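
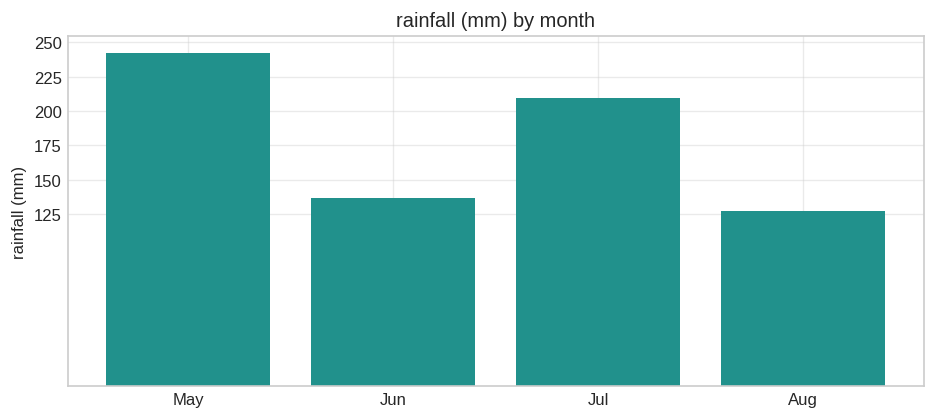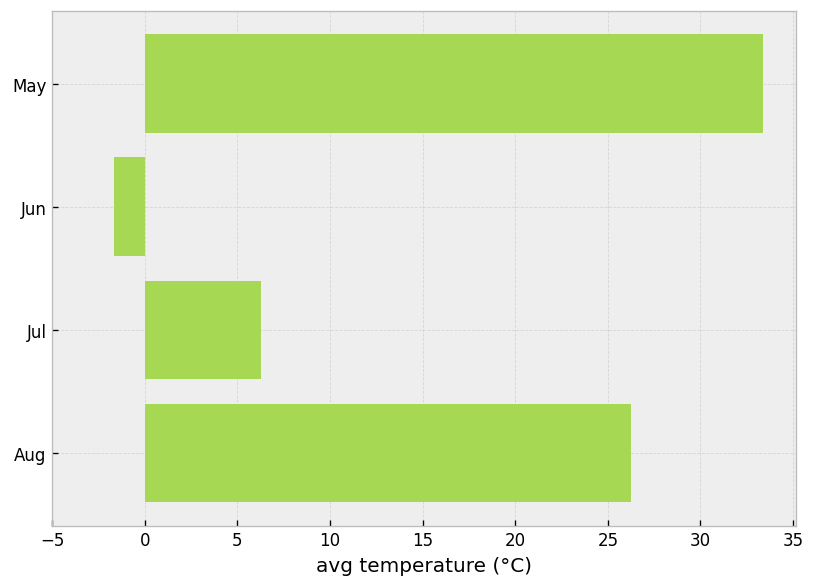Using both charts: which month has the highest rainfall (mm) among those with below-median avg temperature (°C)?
Chart 2 median avg temperature (°C) ≈ 15; below-median months: Jun, Jul. Among those, Jul has the highest rainfall (mm) (≈ 200).

Jul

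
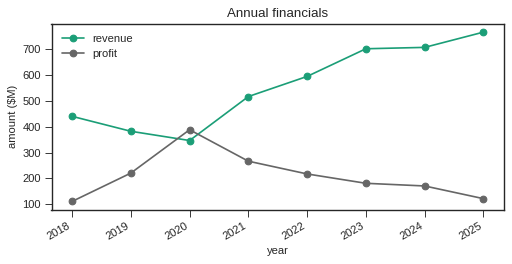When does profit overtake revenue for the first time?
2020

2019: profit ≈ 200 vs revenue ≈ 400 (not yet); 2020: profit ≈ 400 vs revenue ≈ 300 (first crossover).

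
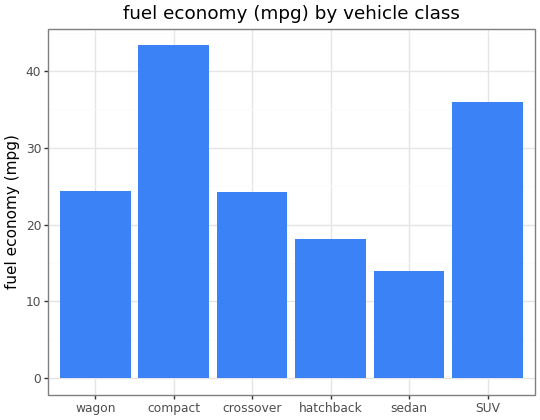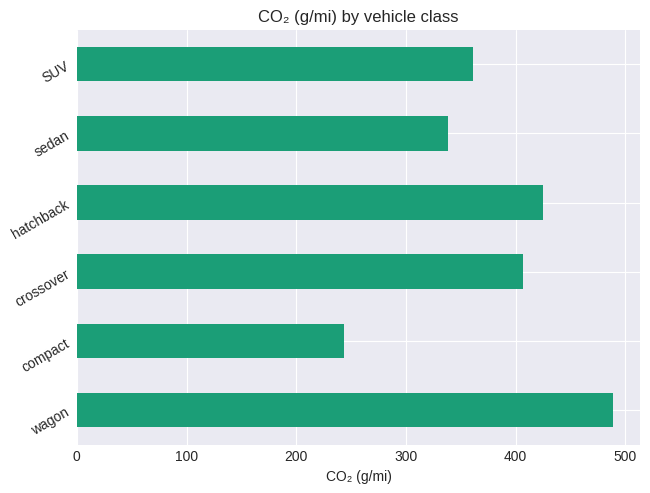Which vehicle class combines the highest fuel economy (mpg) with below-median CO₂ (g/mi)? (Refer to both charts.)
compact

Chart 2 median CO₂ (g/mi) ≈ 400; below-median vehicle classes: compact, sedan, SUV. Among those, compact has the highest fuel economy (mpg) (≈ 45).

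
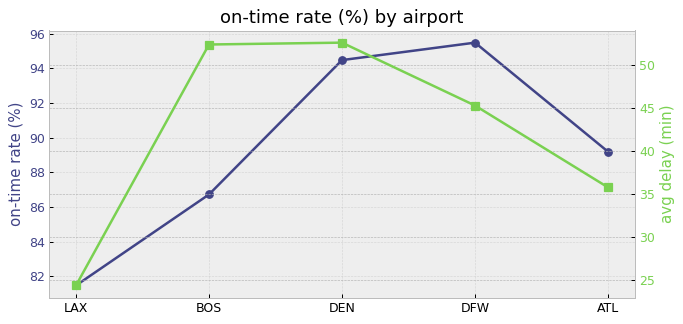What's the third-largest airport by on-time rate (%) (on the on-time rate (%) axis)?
Top 4 (on the on-time rate (%) axis): DFW ≈ 96, DEN ≈ 94, ATL ≈ 90, BOS ≈ 86.

ATL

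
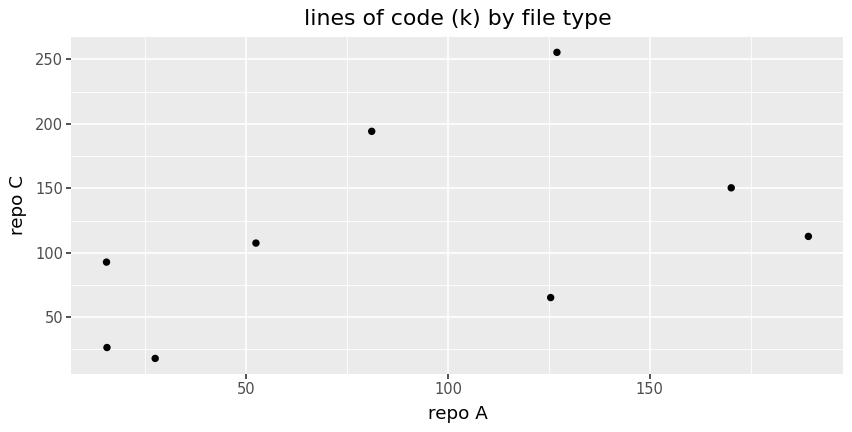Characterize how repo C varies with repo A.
Points are positively correlated; moderate (|r| ≈ 0.5).

positive, moderate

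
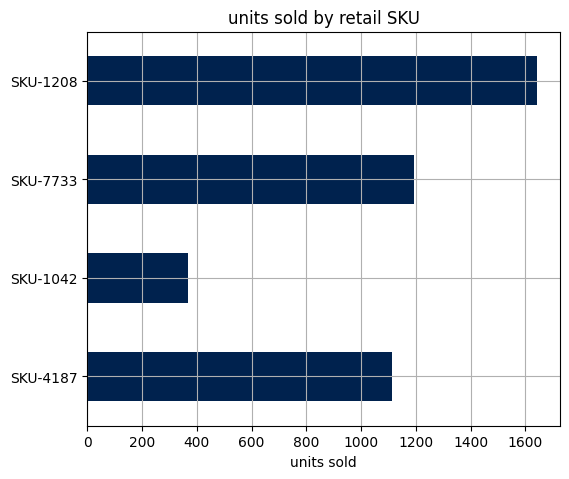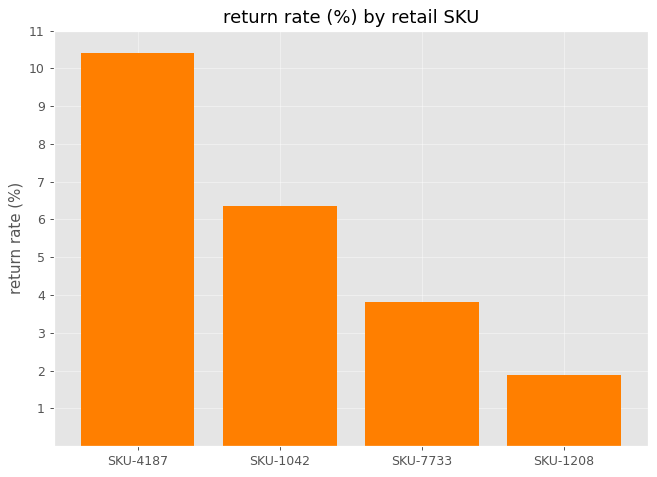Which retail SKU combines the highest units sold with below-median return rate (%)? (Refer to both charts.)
Chart 2 median return rate (%) ≈ 5; below-median retail SKUs: SKU-7733, SKU-1208. Among those, SKU-1208 has the highest units sold (≈ 1600).

SKU-1208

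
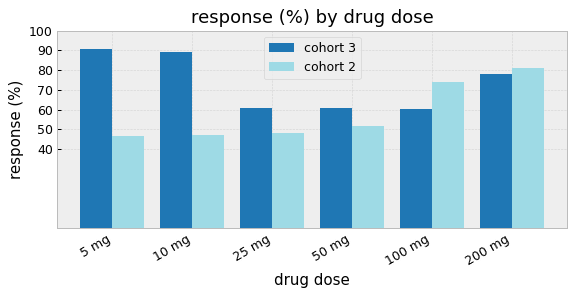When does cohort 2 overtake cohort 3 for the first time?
50 mg: cohort 2 ≈ 50 vs cohort 3 ≈ 60 (not yet); 100 mg: cohort 2 ≈ 70 vs cohort 3 ≈ 60 (first crossover).

100 mg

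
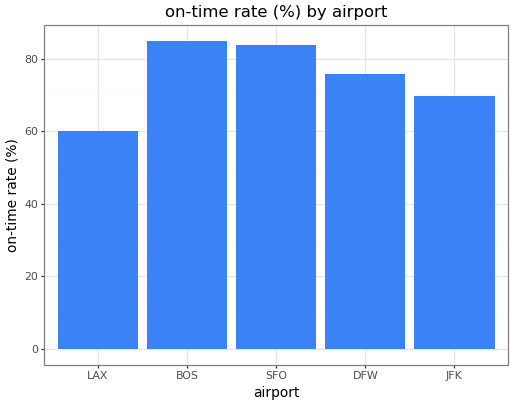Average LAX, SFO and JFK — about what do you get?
≈ 70

(60 + 80 + 70) / 3 ≈ 70.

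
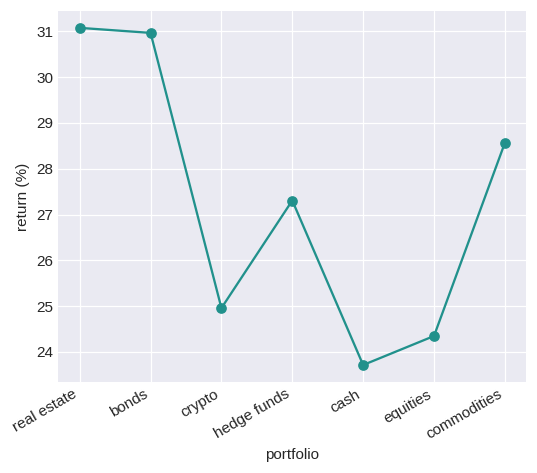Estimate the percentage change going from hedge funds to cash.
hedge funds ≈ 27, cash ≈ 24; (24 − 27) / 27 ≈ -11.1%.

≈ -11.1%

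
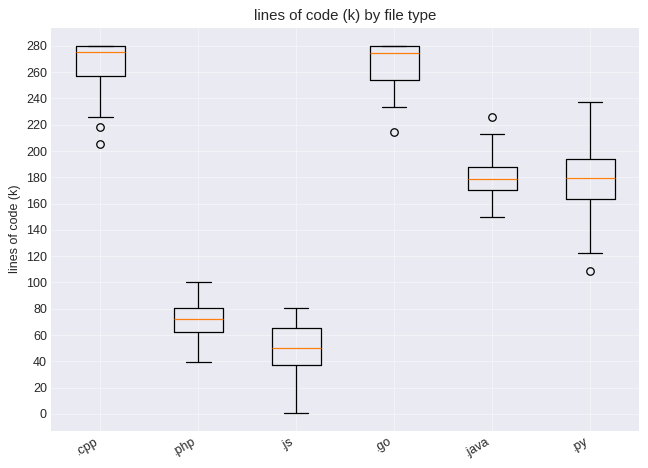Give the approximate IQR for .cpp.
≈ 20

Q3 ≈ 280, Q1 ≈ 260; IQR ≈ 20.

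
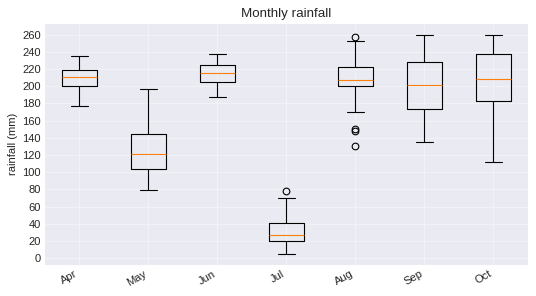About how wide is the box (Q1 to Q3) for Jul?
Q3 ≈ 40, Q1 ≈ 20; IQR ≈ 20.

≈ 20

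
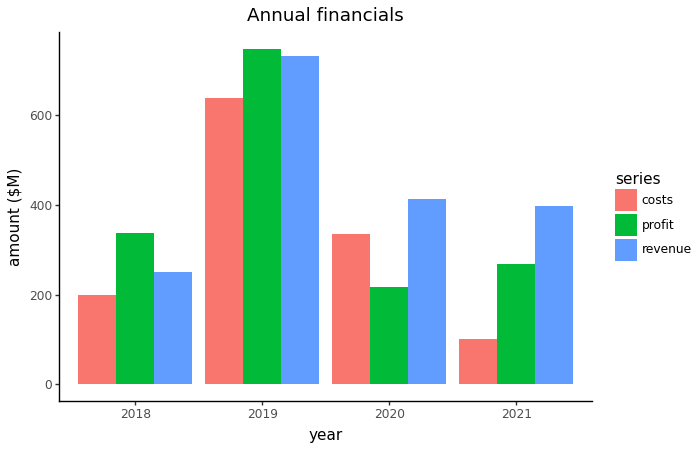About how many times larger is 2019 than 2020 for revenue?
≈ 1.75×

2019 ≈ 700, 2020 ≈ 400; 700/400 ≈ 1.75.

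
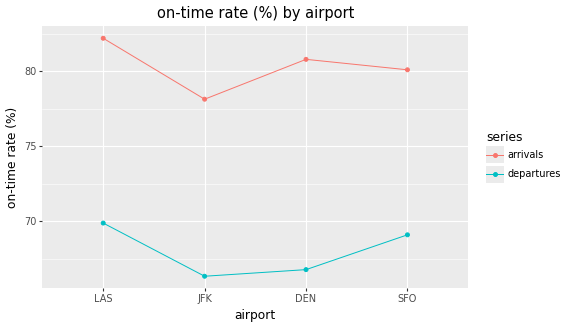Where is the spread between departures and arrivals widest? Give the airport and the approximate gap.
DEN: departures ≈ 66, arrivals ≈ 80 → gap ≈ 14. Next-largest (LAS) is only ≈ 12.

DEN, ≈ 14 %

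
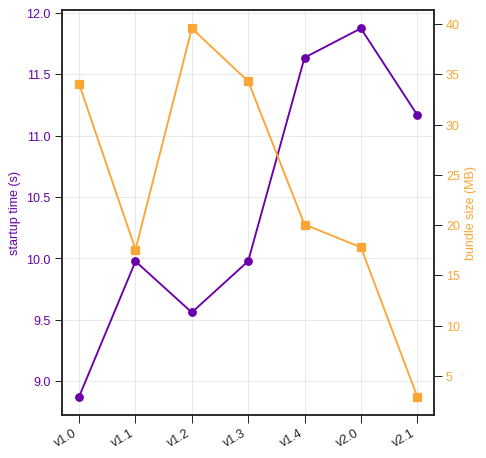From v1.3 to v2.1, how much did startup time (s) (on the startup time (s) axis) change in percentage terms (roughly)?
≈ +10%

v1.3 ≈ 10.0, v2.1 ≈ 11.0; (11.0 − 10.0) / 10.0 ≈ +10%.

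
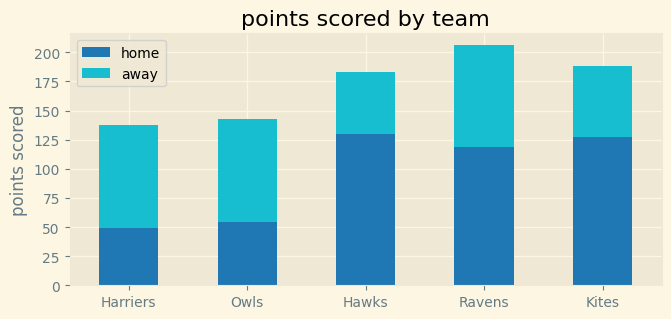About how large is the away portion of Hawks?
≈ 60

away top ≈ 180, bottom ≈ 120; segment ≈ 60.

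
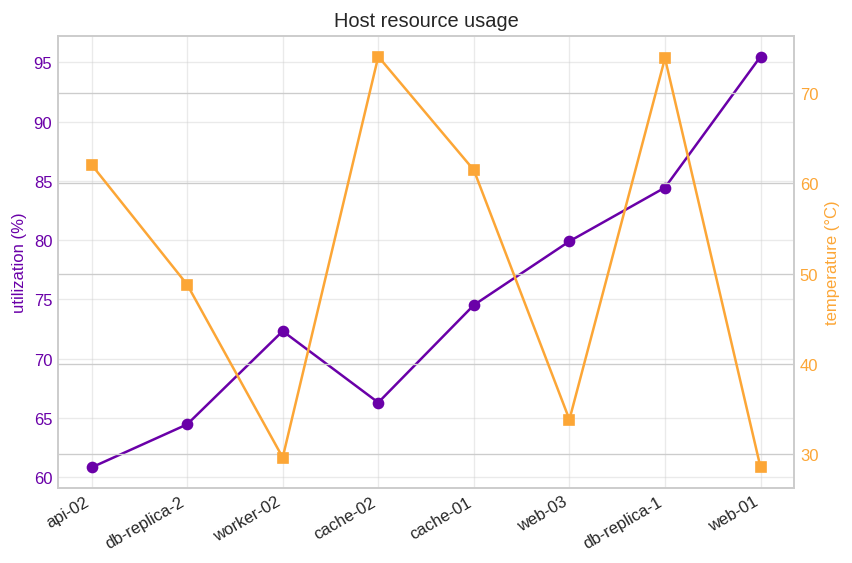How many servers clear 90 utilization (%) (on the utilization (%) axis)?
1

Above 90: web-01.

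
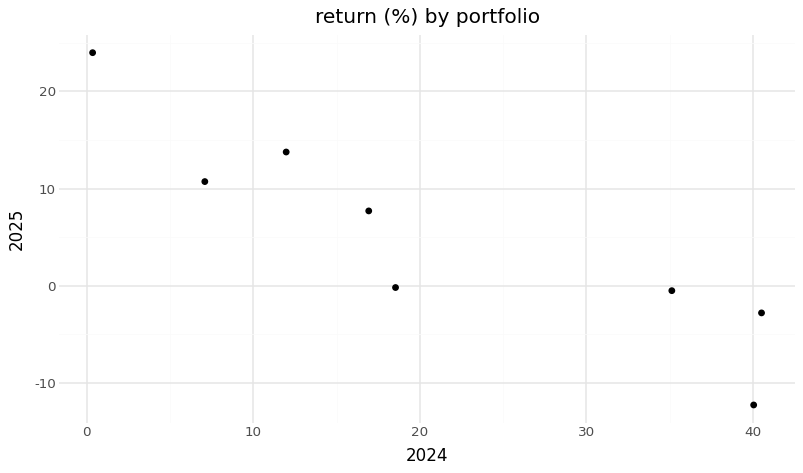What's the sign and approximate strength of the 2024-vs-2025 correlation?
Points are negatively correlated; strong (|r| ≈ 0.9).

negative, strong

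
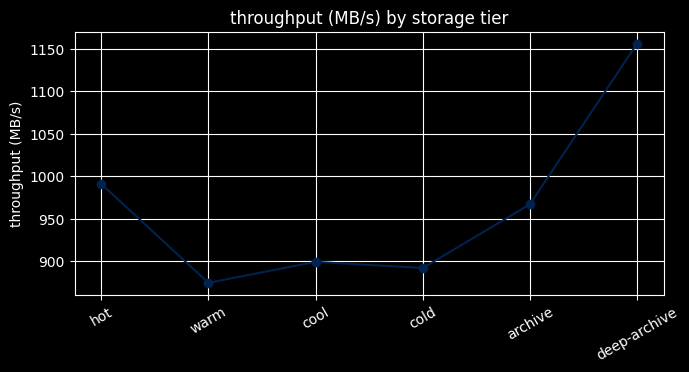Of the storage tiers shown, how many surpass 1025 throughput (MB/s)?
Above 1025: deep-archive.

1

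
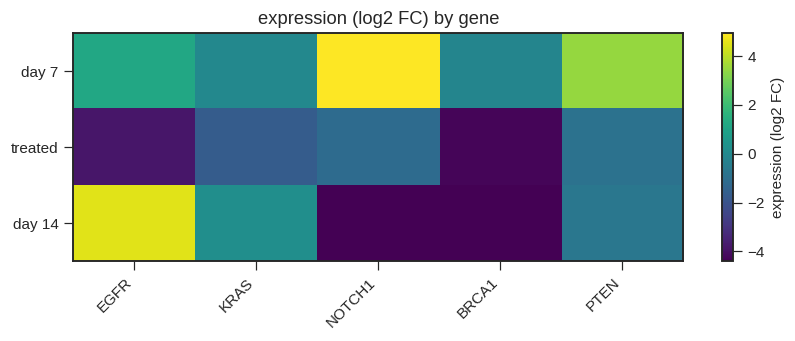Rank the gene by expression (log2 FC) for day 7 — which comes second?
PTEN

Top 3 for day 7: NOTCH1 ≈ 5, PTEN ≈ 3, EGFR ≈ 1.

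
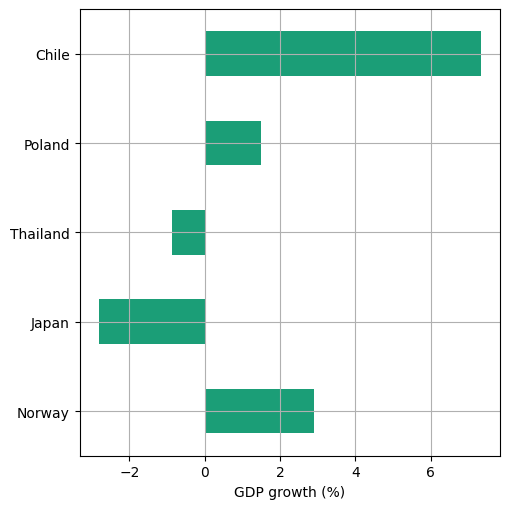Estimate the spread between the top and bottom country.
≈ 10

Max Chile ≈ 7, min Japan ≈ -3; range ≈ 10.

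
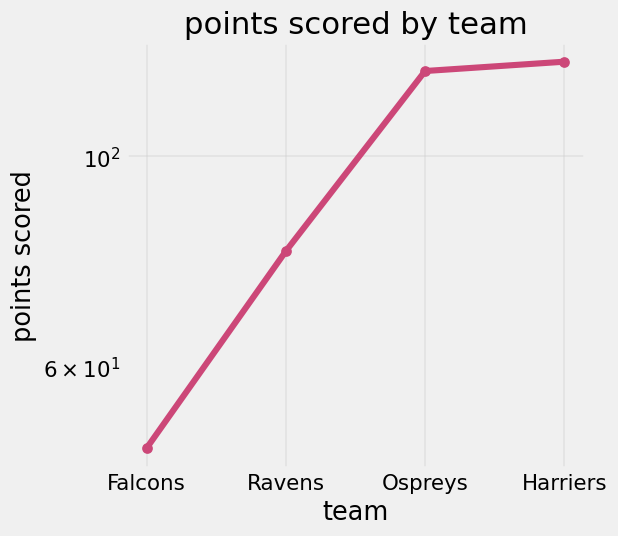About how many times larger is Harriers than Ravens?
≈ 1.62×

Harriers ≈ 130, Ravens ≈ 80; 130/80 ≈ 1.62.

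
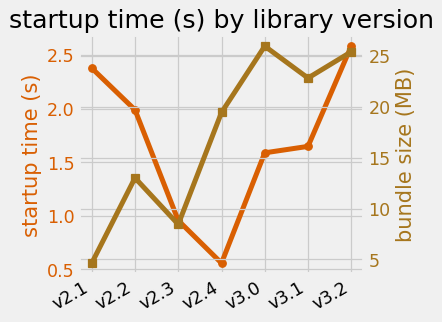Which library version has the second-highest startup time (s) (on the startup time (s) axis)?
Top 3 (on the startup time (s) axis): v3.2 ≈ 2.6, v2.1 ≈ 2.4, v2.2 ≈ 2.0.

v2.1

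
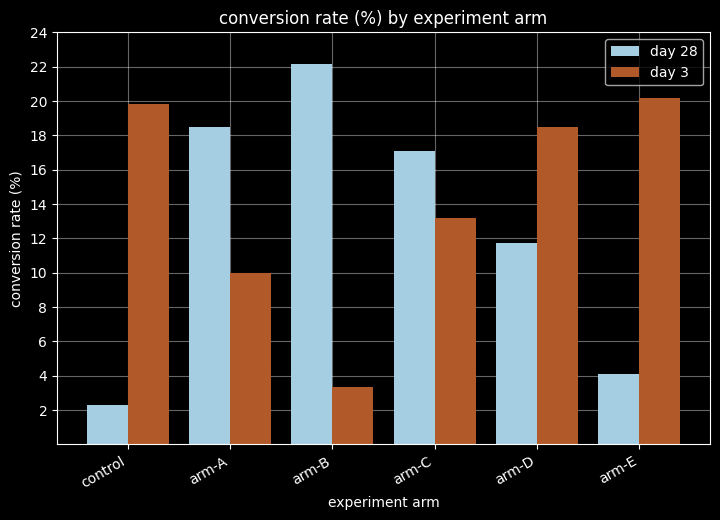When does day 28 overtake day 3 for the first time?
arm-A

control: day 28 ≈ 2 vs day 3 ≈ 20 (not yet); arm-A: day 28 ≈ 18 vs day 3 ≈ 10 (first crossover).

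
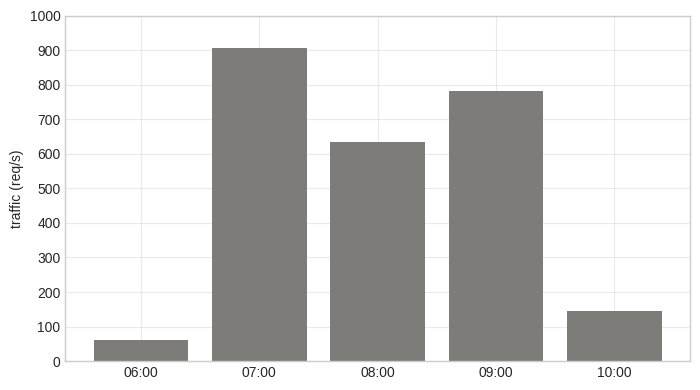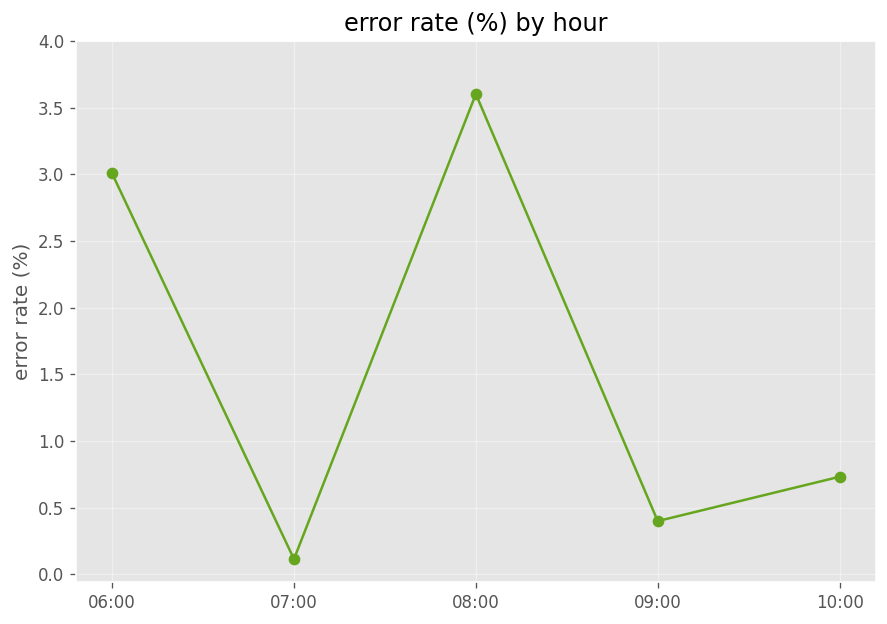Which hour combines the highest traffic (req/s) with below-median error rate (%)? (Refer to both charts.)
07:00

Chart 2 median error rate (%) ≈ 0.5; below-median hours: 07:00, 09:00. Among those, 07:00 has the highest traffic (req/s) (≈ 900).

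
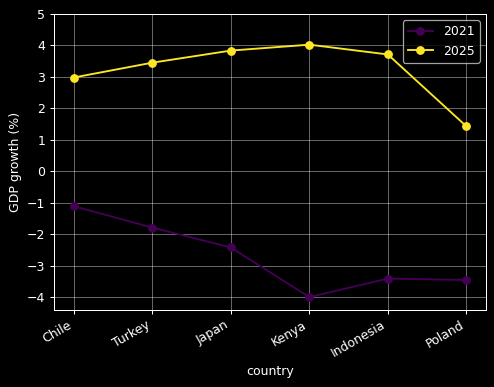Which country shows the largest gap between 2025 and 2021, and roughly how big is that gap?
Kenya, ≈ 8 %

Kenya: 2025 ≈ 4, 2021 ≈ -4 → gap ≈ 8. Next-largest (Indonesia) is only ≈ 7.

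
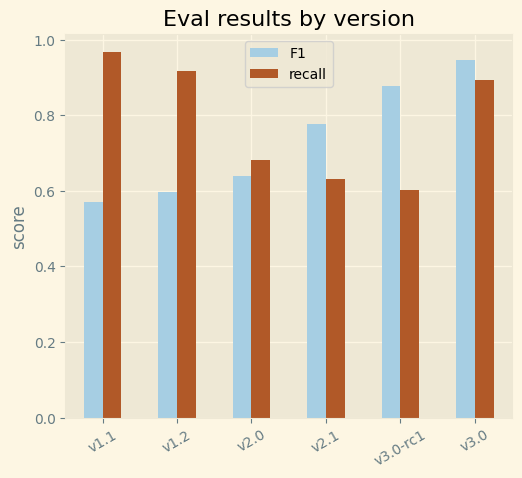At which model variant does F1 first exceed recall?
v2.1

v2.0: F1 ≈ 0.6 vs recall ≈ 0.7 (not yet); v2.1: F1 ≈ 0.8 vs recall ≈ 0.6 (first crossover).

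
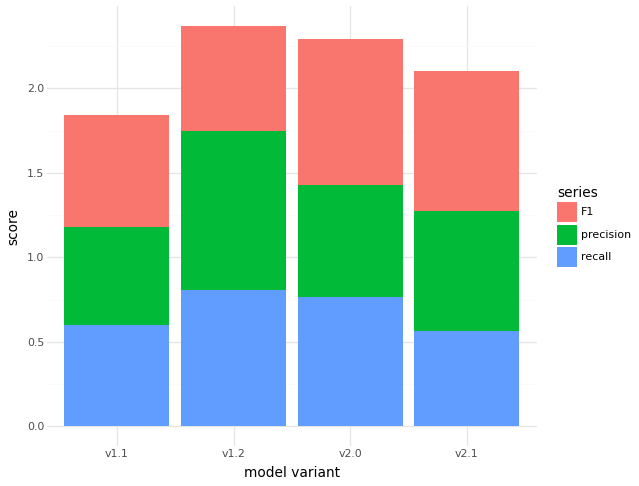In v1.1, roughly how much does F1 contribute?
F1 top ≈ 1.8, bottom ≈ 1.2; segment ≈ 0.6.

≈ 0.6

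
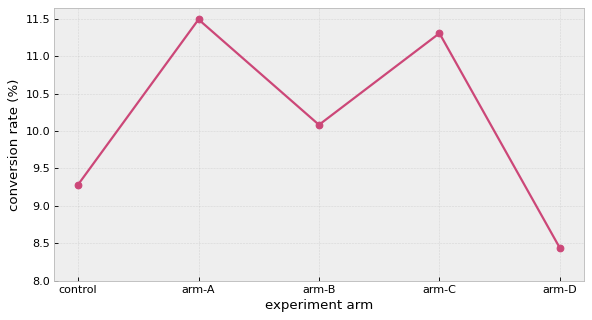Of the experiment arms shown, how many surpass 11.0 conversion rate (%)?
2

Above 11.0: arm-A, arm-C.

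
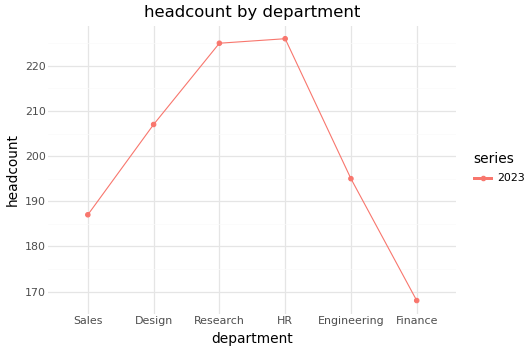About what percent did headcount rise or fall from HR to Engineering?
HR ≈ 225, Engineering ≈ 195; (195 − 225) / 225 ≈ -13.3%.

≈ -13.3%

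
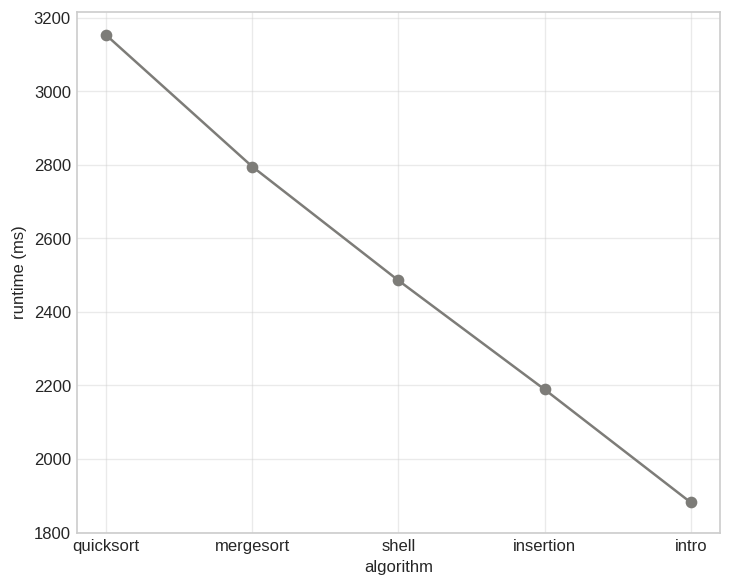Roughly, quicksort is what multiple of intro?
≈ 1.78×

quicksort ≈ 3200, intro ≈ 1800; 3200/1800 ≈ 1.78.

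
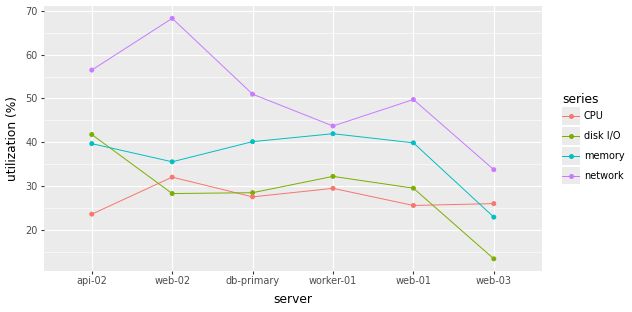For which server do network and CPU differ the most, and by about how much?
web-02, ≈ 40 %

web-02: network ≈ 70, CPU ≈ 30 → gap ≈ 40. Next-largest (api-02) is only ≈ 30.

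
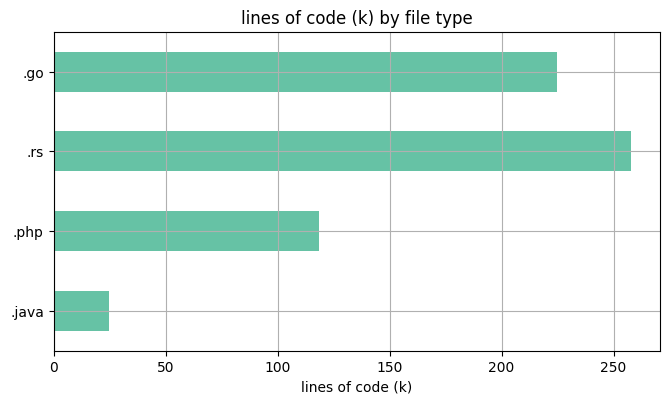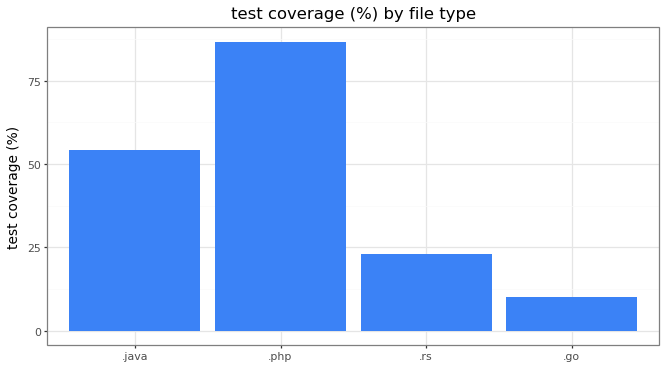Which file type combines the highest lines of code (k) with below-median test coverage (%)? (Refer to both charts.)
.rs

Chart 2 median test coverage (%) ≈ 40; below-median file types: .rs, .go. Among those, .rs has the highest lines of code (k) (≈ 250).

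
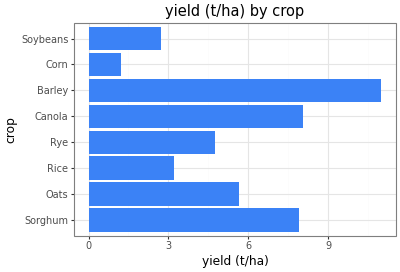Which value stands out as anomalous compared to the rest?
Barley

Barley ≈ 11; the rest sit between ≈ 1 and ≈ 8.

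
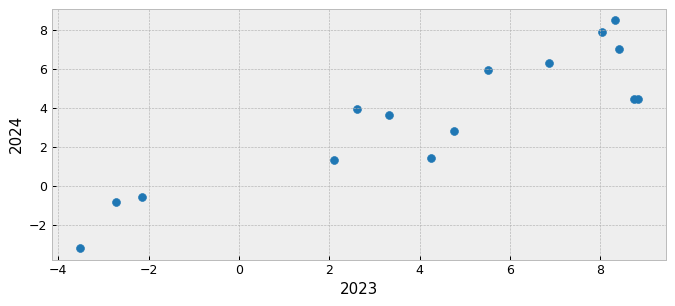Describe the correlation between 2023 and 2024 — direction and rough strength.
positive, strong

Points are positively correlated; strong (|r| ≈ 0.9).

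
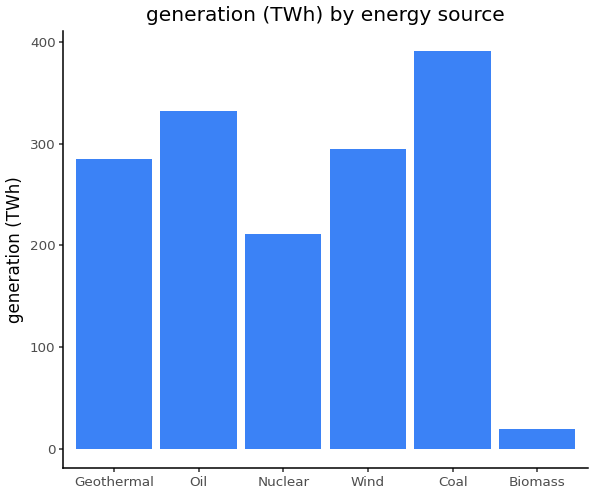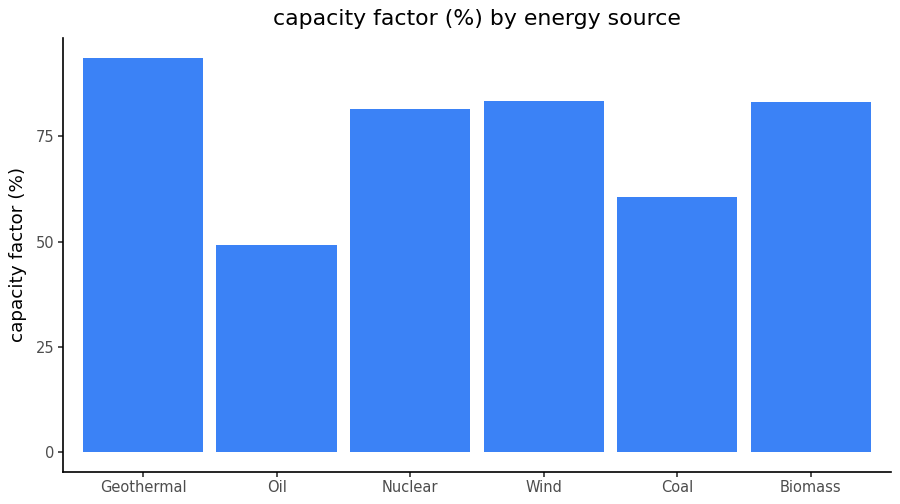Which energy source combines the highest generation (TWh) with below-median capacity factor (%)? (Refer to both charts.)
Chart 2 median capacity factor (%) ≈ 80; below-median energy sources: Oil, Nuclear, Coal. Among those, Coal has the highest generation (TWh) (≈ 400).

Coal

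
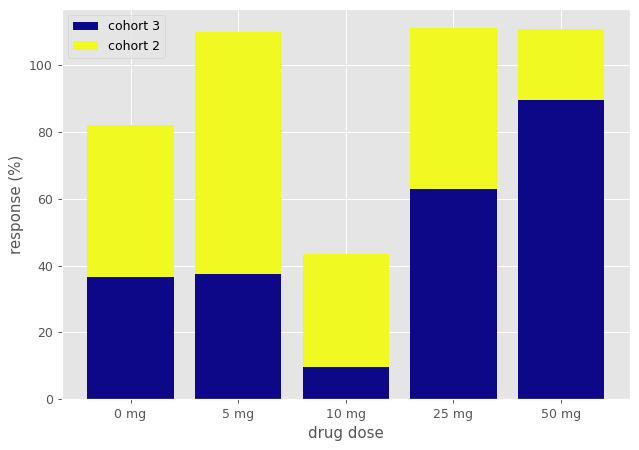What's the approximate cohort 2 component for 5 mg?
cohort 2 top ≈ 110, bottom ≈ 40; segment ≈ 70.

≈ 70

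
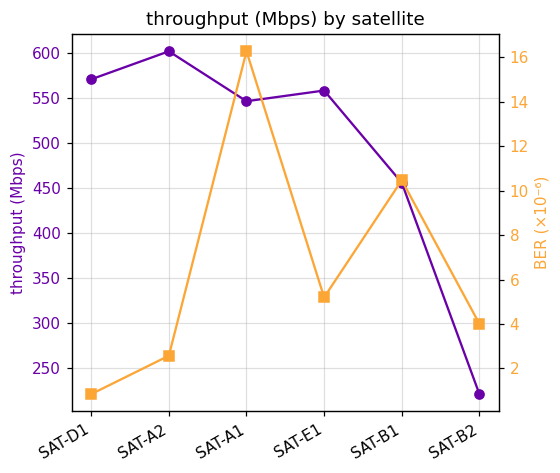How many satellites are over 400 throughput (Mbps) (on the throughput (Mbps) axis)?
Above 400: SAT-D1, SAT-A2, SAT-A1, SAT-E1, SAT-B1.

5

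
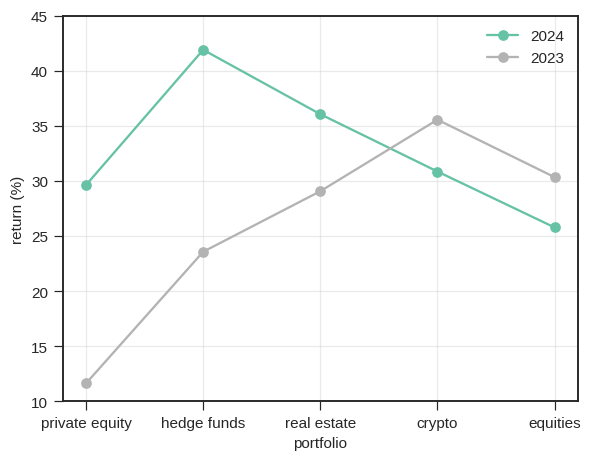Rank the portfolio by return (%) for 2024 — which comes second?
real estate

Top 3 for 2024: hedge funds ≈ 40, real estate ≈ 35, crypto ≈ 30.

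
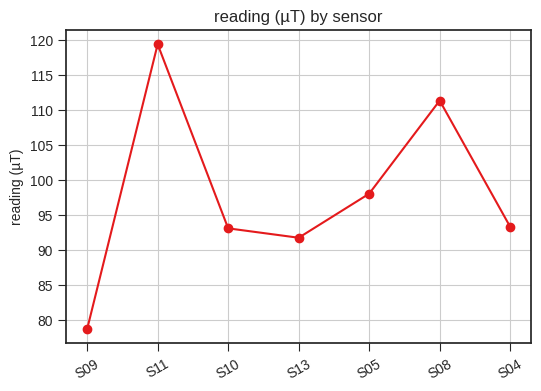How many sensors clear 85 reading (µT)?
Above 85: S11, S10, S13, S05, S08, S04.

6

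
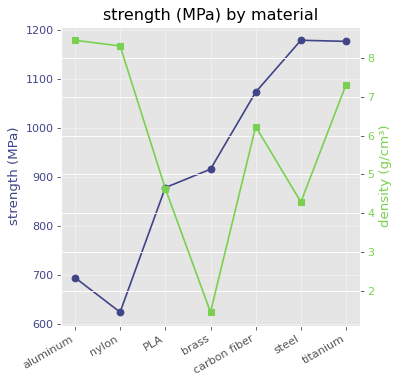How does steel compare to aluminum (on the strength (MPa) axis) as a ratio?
steel ≈ 1200, aluminum ≈ 700; 1200/700 ≈ 1.71.

≈ 1.71×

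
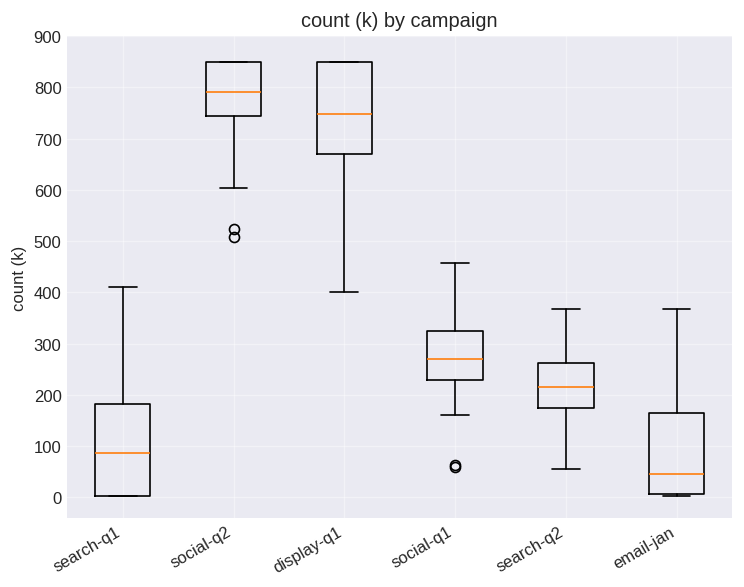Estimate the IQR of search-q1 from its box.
≈ 200

Q3 ≈ 200, Q1 ≈ 0; IQR ≈ 200.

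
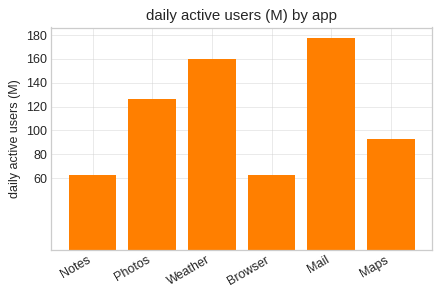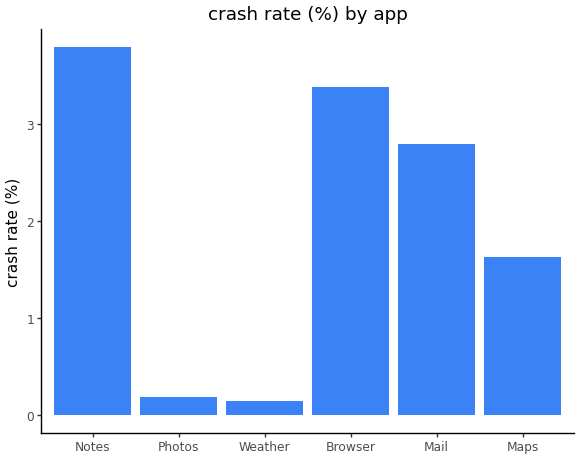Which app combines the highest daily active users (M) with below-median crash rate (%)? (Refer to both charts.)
Weather

Chart 2 median crash rate (%) ≈ 2; below-median apps: Photos, Weather, Maps. Among those, Weather has the highest daily active users (M) (≈ 160).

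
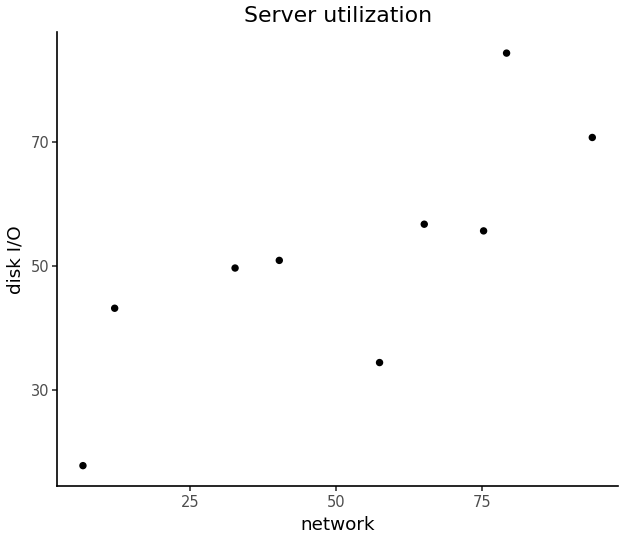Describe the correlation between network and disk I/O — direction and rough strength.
Points are positively correlated; strong (|r| ≈ 0.8).

positive, strong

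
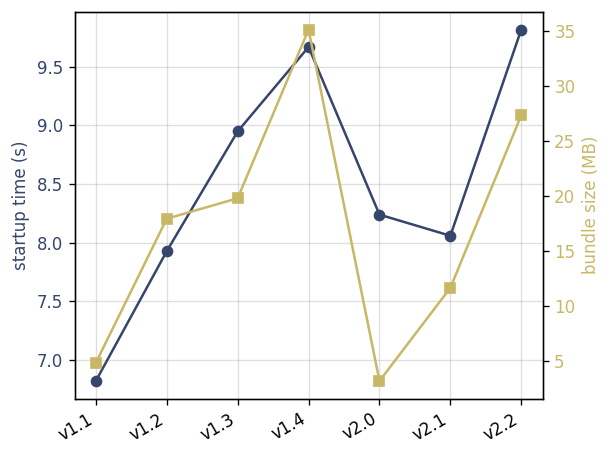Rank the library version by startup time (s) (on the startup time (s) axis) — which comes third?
v1.3

Top 4 (on the startup time (s) axis): v2.2 ≈ 10.0, v1.4 ≈ 9.5, v1.3 ≈ 9.0, v2.0 ≈ 8.0.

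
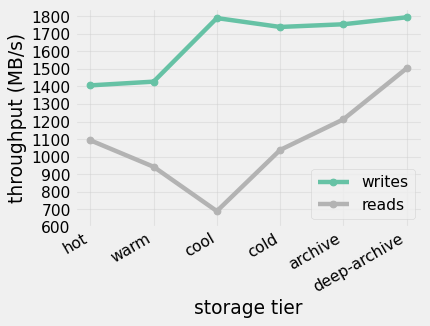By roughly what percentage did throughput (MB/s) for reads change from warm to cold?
≈ +11.1%

warm ≈ 900, cold ≈ 1000; (1000 − 900) / 900 ≈ +11.1%.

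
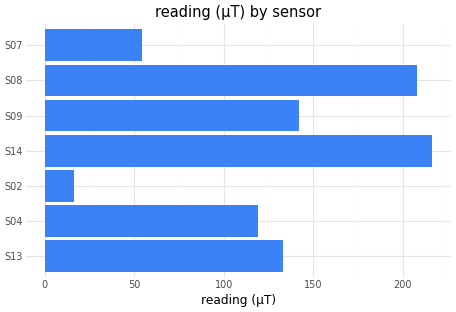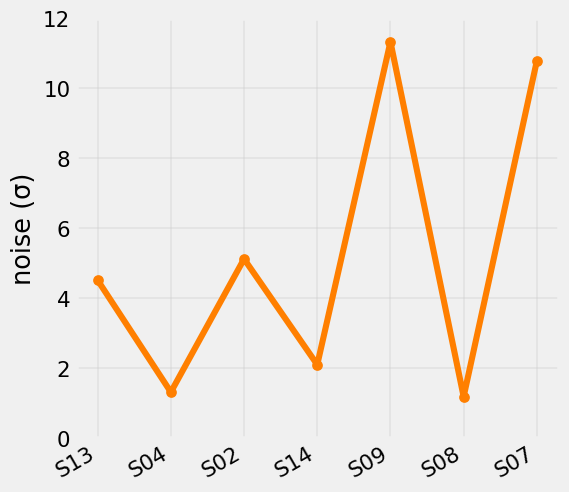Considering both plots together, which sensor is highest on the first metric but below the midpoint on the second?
S14

Chart 2 median noise (σ) ≈ 4; below-median sensors: S04, S14, S08. Among those, S14 has the highest reading (µT) (≈ 220).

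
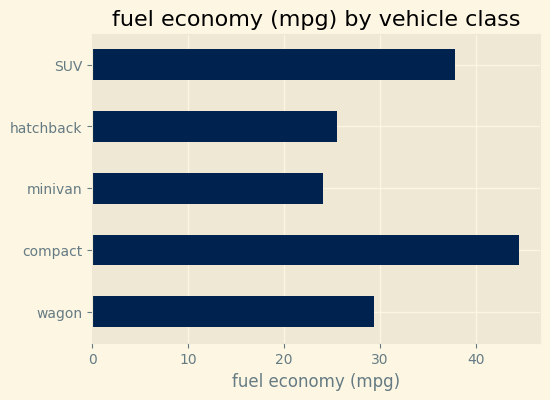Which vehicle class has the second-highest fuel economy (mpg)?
Top 3: compact ≈ 45, SUV ≈ 40, wagon ≈ 30.

SUV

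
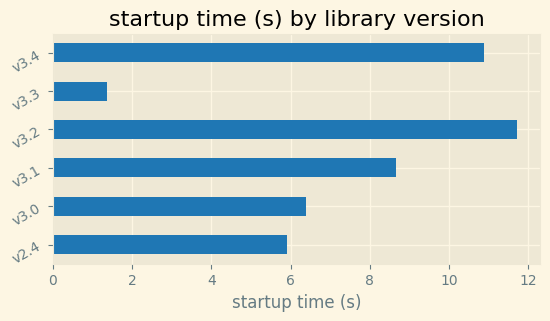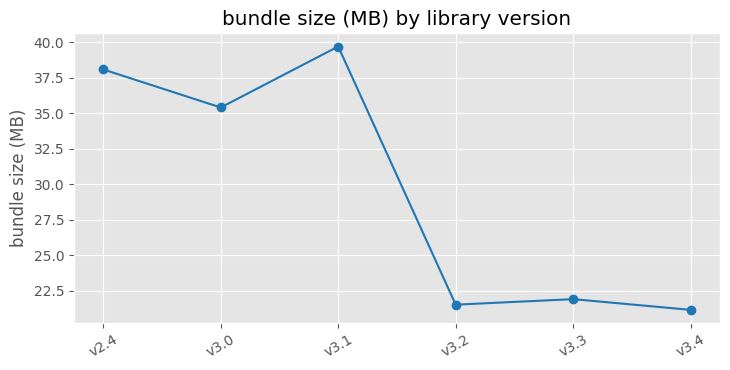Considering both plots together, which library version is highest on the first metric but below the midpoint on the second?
Chart 2 median bundle size (MB) ≈ 30; below-median library versions: v3.2, v3.3, v3.4. Among those, v3.2 has the highest startup time (s) (≈ 12).

v3.2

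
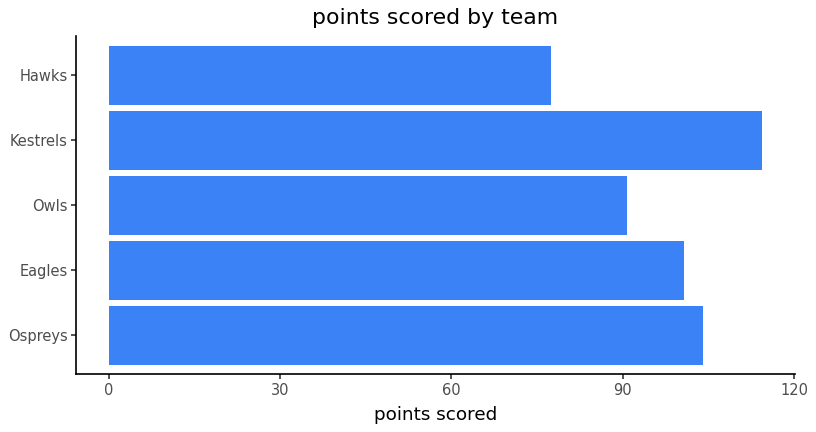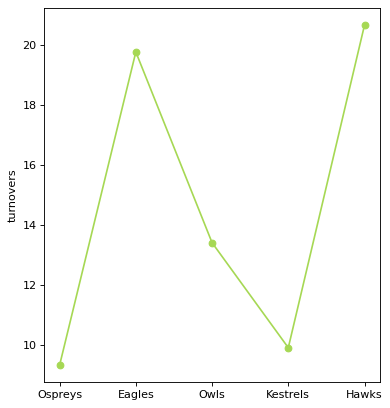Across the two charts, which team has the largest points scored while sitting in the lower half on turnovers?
Chart 2 median turnovers ≈ 14; below-median teams: Ospreys, Kestrels. Among those, Kestrels has the highest points scored (≈ 120).

Kestrels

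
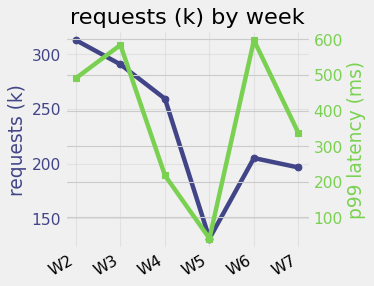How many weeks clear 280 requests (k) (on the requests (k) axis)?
2

Above 280: W2, W3.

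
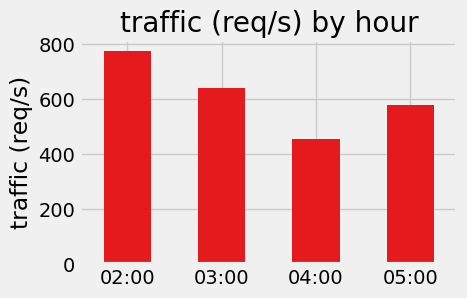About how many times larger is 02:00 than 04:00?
≈ 1.6×

02:00 ≈ 800, 04:00 ≈ 500; 800/500 ≈ 1.6.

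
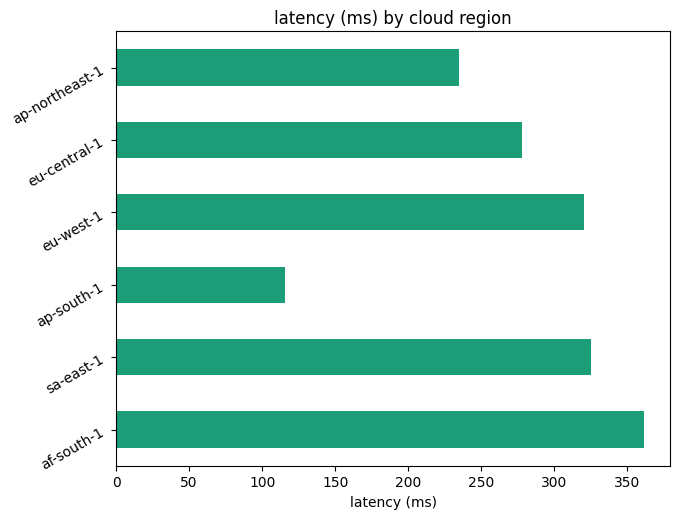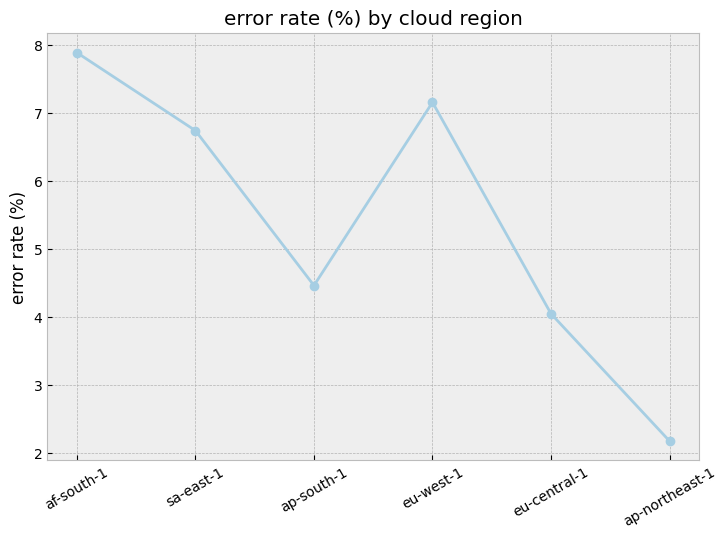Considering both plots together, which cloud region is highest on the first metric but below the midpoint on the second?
Chart 2 median error rate (%) ≈ 6; below-median cloud regions: ap-south-1, eu-central-1, ap-northeast-1. Among those, eu-central-1 has the highest latency (ms) (≈ 300).

eu-central-1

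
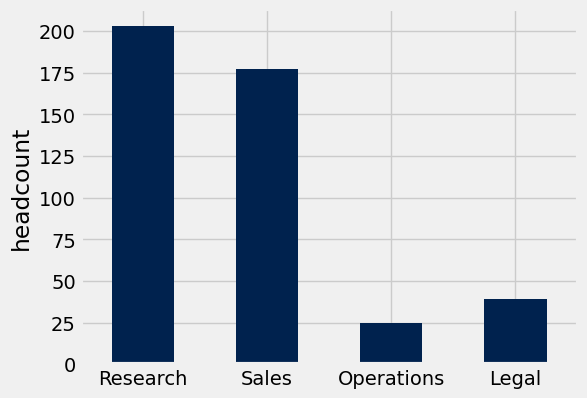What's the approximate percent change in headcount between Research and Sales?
Research ≈ 200, Sales ≈ 180; (180 − 200) / 200 ≈ -10%.

≈ -10%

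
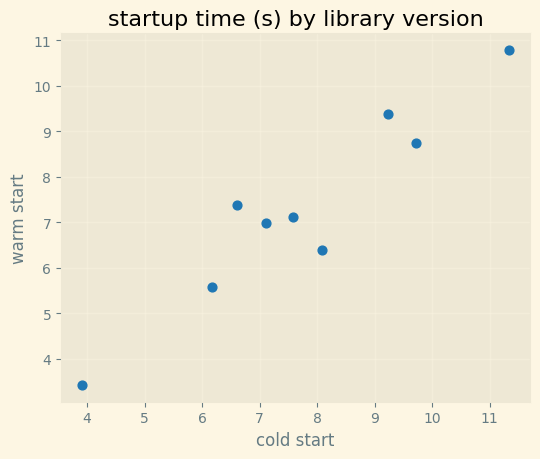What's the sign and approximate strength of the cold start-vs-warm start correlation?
positive, strong

Points are positively correlated; strong (|r| ≈ 0.9).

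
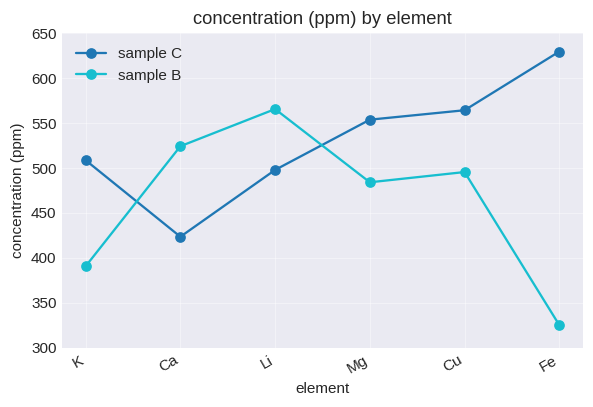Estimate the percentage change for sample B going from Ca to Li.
Ca ≈ 500, Li ≈ 550; (550 − 500) / 500 ≈ +10%.

≈ +10%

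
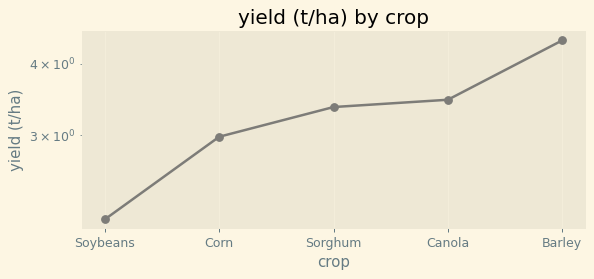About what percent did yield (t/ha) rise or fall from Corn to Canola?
Corn ≈ 3.0, Canola ≈ 3.4; (3.4 − 3.0) / 3.0 ≈ +13.3%.

≈ +13.3%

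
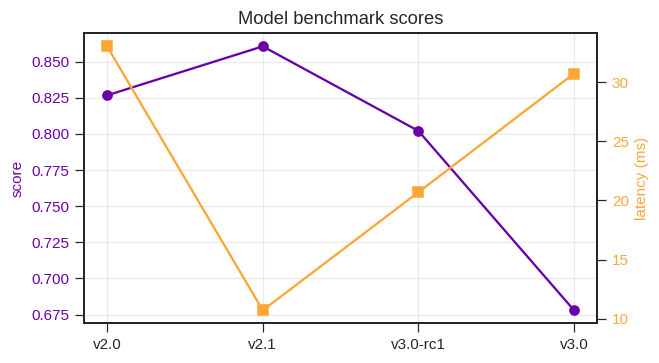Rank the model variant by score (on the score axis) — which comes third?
Top 4 (on the score axis): v2.1 ≈ 0.86, v2.0 ≈ 0.82, v3.0-rc1 ≈ 0.80, v3.0 ≈ 0.68.

v3.0-rc1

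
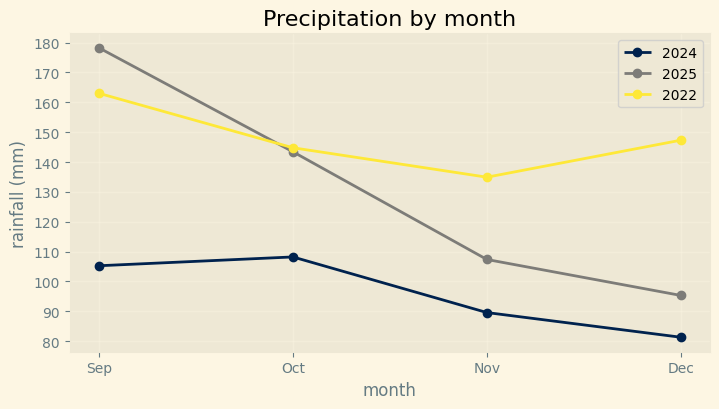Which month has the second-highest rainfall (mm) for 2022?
Top 3 for 2022: Sep ≈ 160, Dec ≈ 150, Oct ≈ 140.

Dec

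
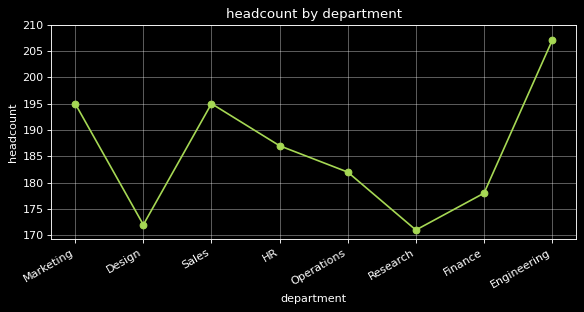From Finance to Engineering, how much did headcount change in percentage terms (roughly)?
Finance ≈ 180, Engineering ≈ 205; (205 − 180) / 180 ≈ +13.9%.

≈ +13.9%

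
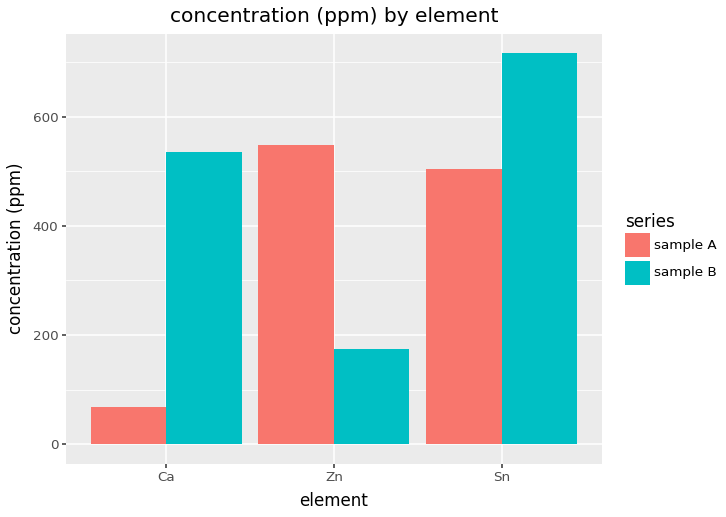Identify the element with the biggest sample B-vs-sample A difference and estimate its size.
Ca, ≈ 400 ppm

Ca: sample B ≈ 500, sample A ≈ 100 → gap ≈ 400. Next-largest (Zn) is only ≈ 300.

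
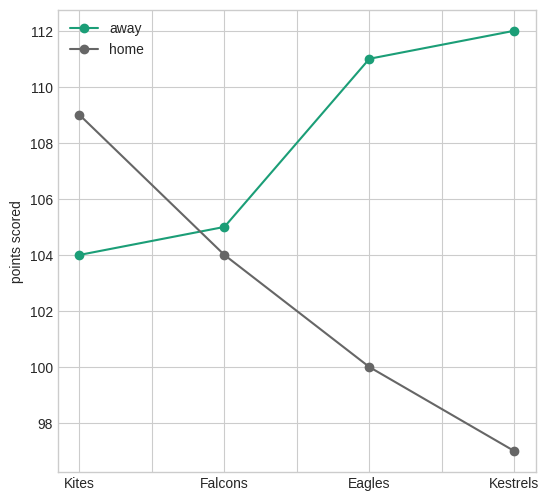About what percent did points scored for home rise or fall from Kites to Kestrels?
Kites ≈ 108, Kestrels ≈ 96; (96 − 108) / 108 ≈ -11.1%.

≈ -11.1%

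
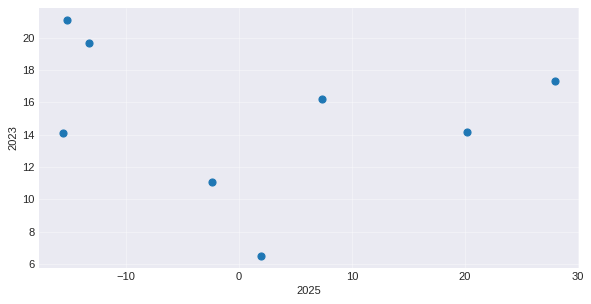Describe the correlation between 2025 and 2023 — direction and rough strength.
Points are roughly uncorrelated; weak (|r| ≈ 0.2).

no clear correlation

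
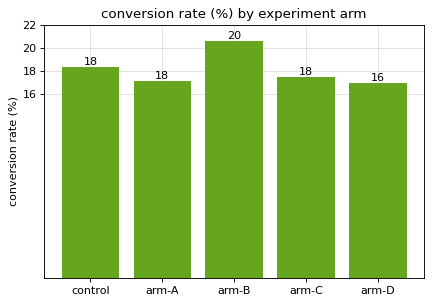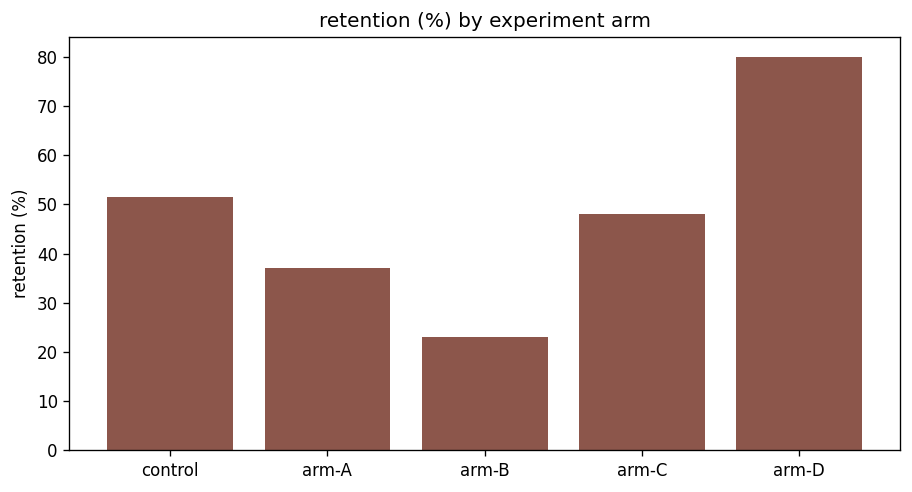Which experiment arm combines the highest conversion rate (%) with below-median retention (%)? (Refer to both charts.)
Chart 2 median retention (%) ≈ 50; below-median experiment arms: arm-A, arm-B. Among those, arm-B has the highest conversion rate (%) (≈ 20).

arm-B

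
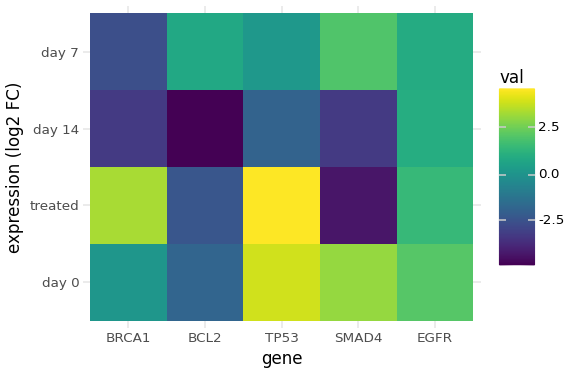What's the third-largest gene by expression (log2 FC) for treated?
EGFR

Top 4 for treated: TP53 ≈ 5, BRCA1 ≈ 3, EGFR ≈ 1, BCL2 ≈ -2.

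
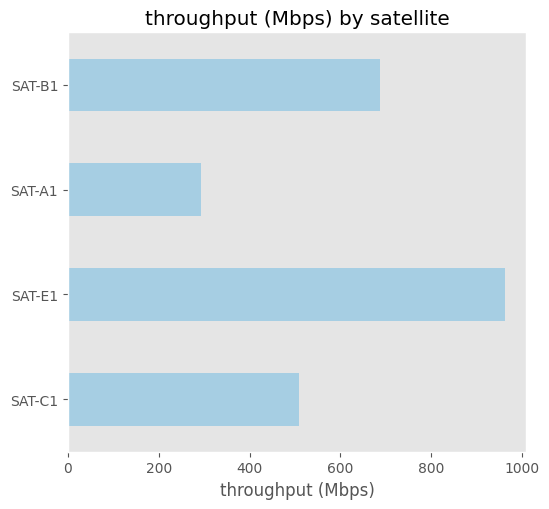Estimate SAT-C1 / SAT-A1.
≈ 1.67×

SAT-C1 ≈ 500, SAT-A1 ≈ 300; 500/300 ≈ 1.67.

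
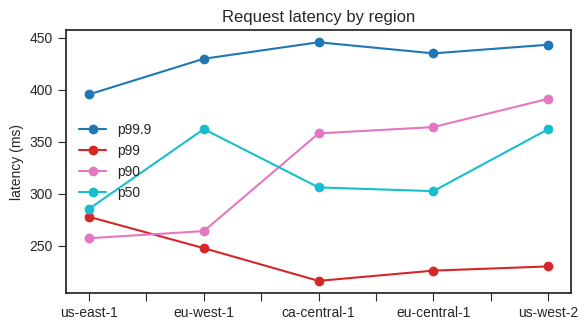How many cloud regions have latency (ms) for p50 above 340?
2

Above 340: eu-west-1, us-west-2.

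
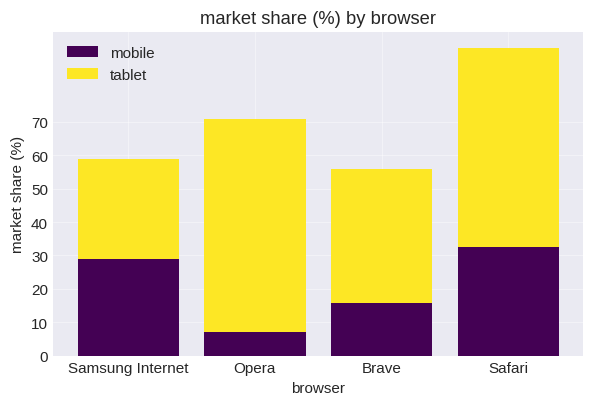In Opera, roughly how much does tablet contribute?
tablet top ≈ 70, bottom ≈ 10; segment ≈ 60.

≈ 60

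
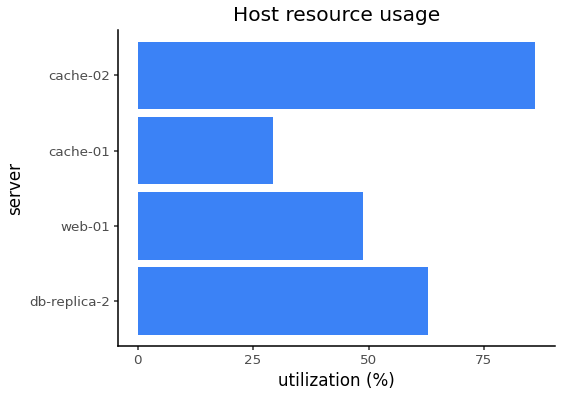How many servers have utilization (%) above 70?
Above 70: cache-02.

1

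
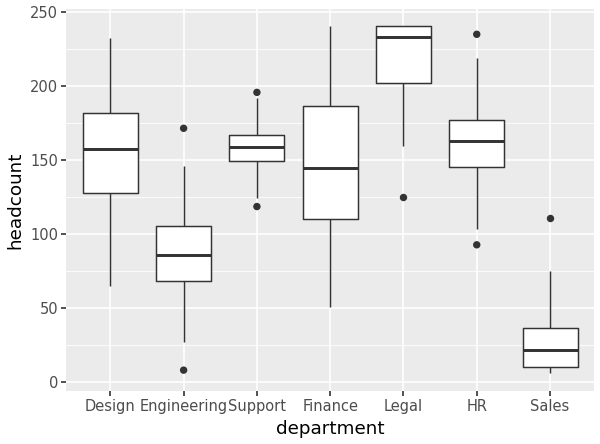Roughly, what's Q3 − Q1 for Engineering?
Q3 ≈ 100, Q1 ≈ 60; IQR ≈ 40.

≈ 40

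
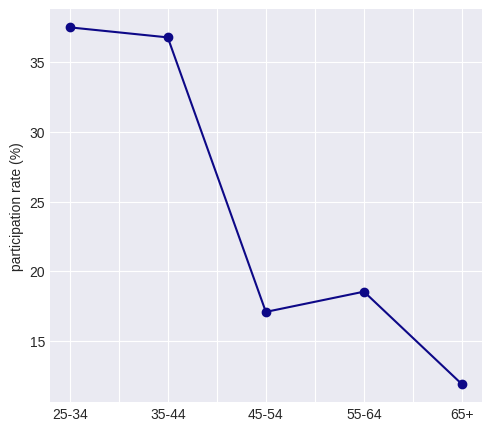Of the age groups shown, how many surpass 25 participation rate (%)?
2

Above 25: 25-34, 35-44.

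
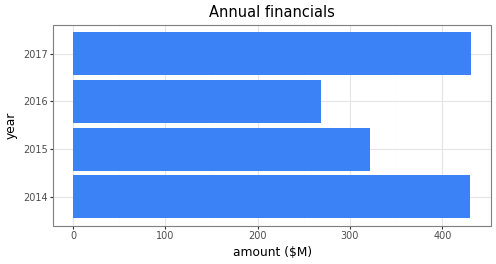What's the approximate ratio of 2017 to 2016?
≈ 1.8×

2017 ≈ 450, 2016 ≈ 250; 450/250 ≈ 1.8.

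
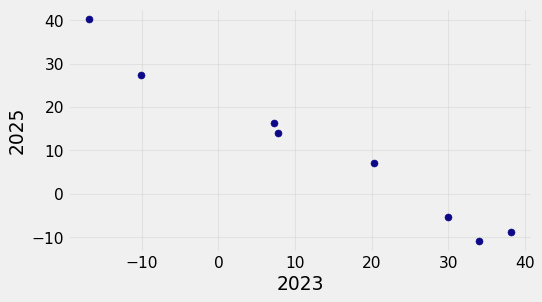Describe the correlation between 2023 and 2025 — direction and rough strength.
negative, strong

Points are negatively correlated; strong (|r| ≈ 1.0).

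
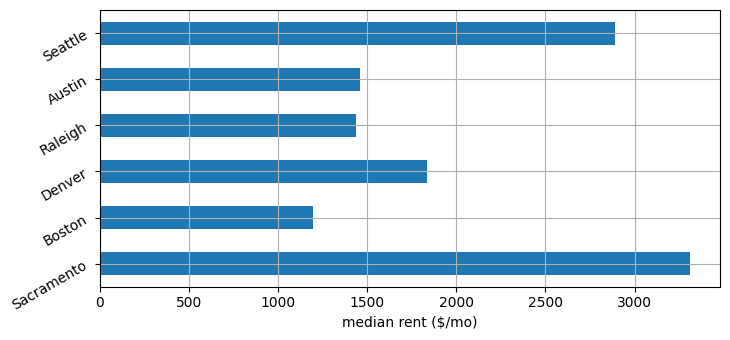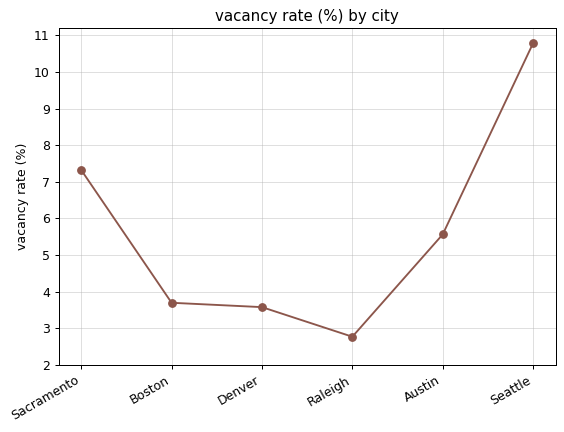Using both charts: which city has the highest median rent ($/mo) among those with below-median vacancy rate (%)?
Denver

Chart 2 median vacancy rate (%) ≈ 5; below-median cities: Boston, Denver, Raleigh. Among those, Denver has the highest median rent ($/mo) (≈ 2000).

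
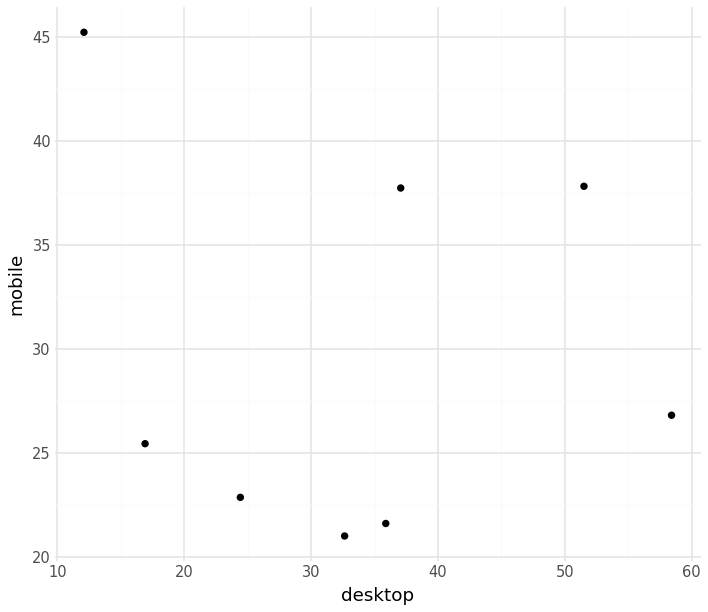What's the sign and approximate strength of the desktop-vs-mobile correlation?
Points are roughly uncorrelated; weak (|r| ≈ 0.1).

no clear correlation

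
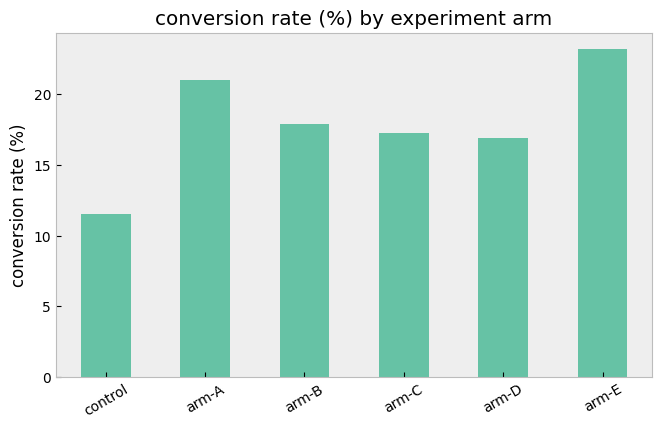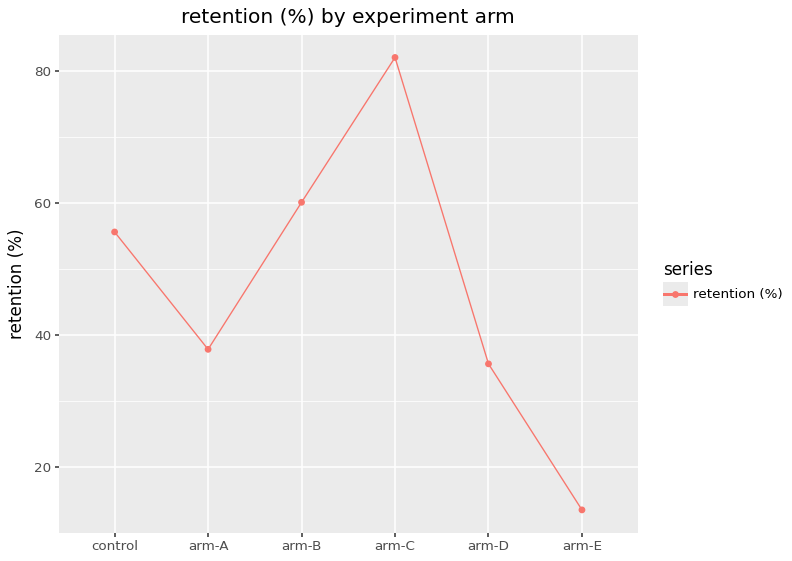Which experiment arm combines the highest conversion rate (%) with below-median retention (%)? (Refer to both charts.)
Chart 2 median retention (%) ≈ 50; below-median experiment arms: arm-A, arm-D, arm-E. Among those, arm-E has the highest conversion rate (%) (≈ 25).

arm-E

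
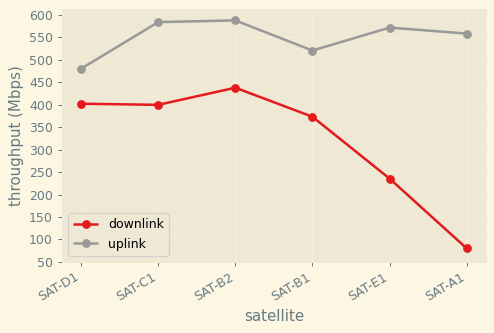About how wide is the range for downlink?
≈ 350

Max SAT-B2 ≈ 450, min SAT-A1 ≈ 100; range ≈ 350.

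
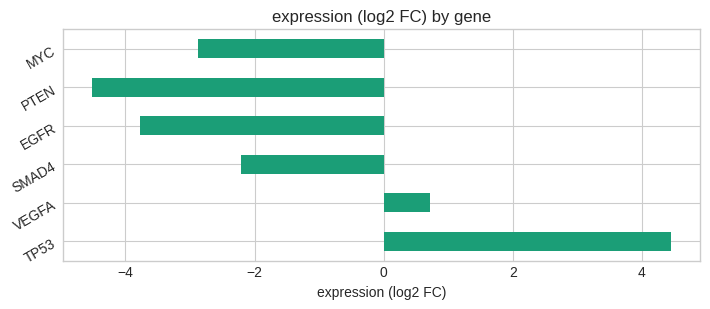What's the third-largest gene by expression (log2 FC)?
SMAD4

Top 4: TP53 ≈ 4, VEGFA ≈ 1, SMAD4 ≈ -2, MYC ≈ -3.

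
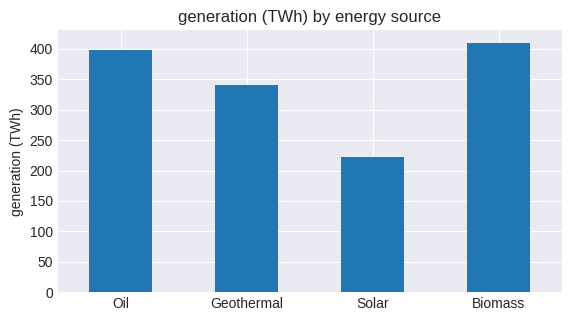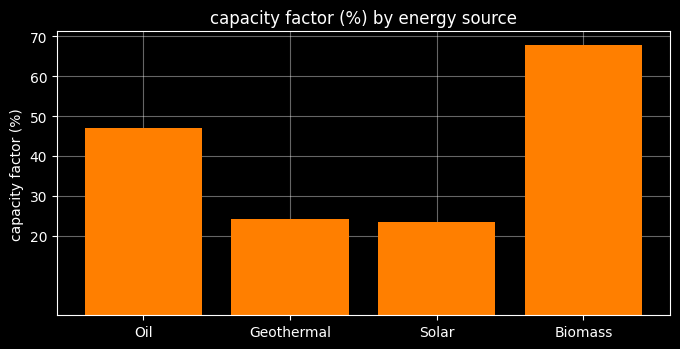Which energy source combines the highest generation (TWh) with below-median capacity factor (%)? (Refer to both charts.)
Chart 2 median capacity factor (%) ≈ 40; below-median energy sources: Geothermal, Solar. Among those, Geothermal has the highest generation (TWh) (≈ 350).

Geothermal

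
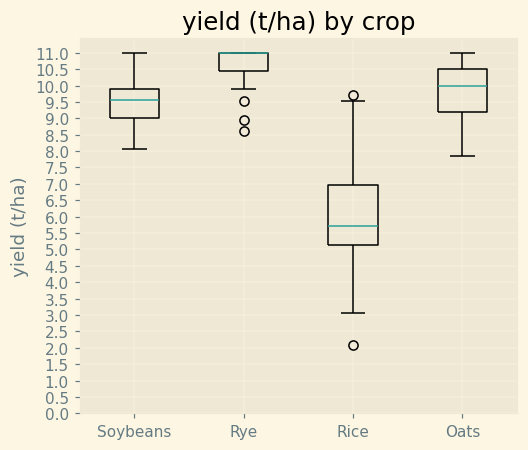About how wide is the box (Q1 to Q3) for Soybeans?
Q3 ≈ 10.0, Q1 ≈ 9.0; IQR ≈ 1.0.

≈ 1.0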